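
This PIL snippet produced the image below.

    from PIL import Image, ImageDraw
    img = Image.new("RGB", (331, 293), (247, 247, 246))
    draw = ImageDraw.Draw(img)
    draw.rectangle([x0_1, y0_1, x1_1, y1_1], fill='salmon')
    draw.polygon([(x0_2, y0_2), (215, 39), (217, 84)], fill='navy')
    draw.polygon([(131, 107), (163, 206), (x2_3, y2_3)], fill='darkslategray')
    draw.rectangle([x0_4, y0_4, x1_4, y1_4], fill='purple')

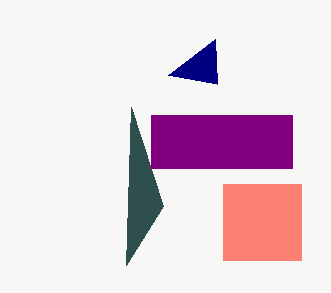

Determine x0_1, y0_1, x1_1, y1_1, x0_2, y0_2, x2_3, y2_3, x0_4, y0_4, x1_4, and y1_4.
x0_1 = 223
y0_1 = 184
x1_1 = 301
y1_1 = 260
x0_2 = 168
y0_2 = 75
x2_3 = 126
y2_3 = 265
x0_4 = 151
y0_4 = 115
x1_4 = 292
y1_4 = 168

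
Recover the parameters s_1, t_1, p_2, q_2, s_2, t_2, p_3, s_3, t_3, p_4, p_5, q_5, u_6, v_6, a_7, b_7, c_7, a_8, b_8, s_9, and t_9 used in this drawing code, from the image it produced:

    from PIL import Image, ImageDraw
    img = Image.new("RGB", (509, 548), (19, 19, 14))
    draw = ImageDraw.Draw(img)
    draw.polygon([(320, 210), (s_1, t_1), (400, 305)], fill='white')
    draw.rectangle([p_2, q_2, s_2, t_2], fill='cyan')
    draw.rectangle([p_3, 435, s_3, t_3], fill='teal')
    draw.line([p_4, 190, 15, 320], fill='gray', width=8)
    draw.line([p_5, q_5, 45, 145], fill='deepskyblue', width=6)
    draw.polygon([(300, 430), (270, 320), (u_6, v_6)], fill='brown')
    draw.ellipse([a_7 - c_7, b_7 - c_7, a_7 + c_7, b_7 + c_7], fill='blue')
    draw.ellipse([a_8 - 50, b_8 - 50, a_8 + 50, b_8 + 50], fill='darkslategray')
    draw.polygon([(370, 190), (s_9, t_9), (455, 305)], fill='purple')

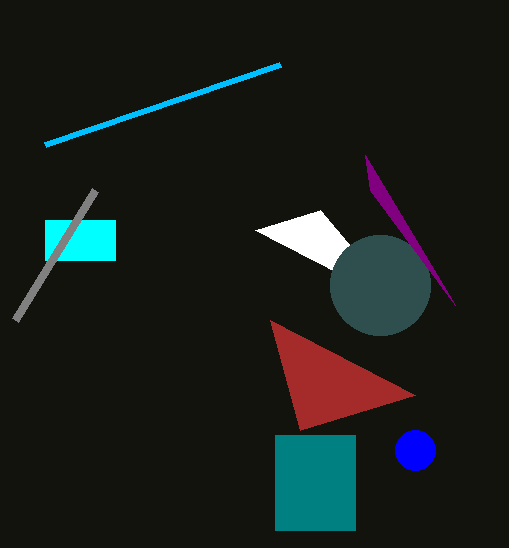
s_1 = 255
t_1 = 230
p_2 = 45
q_2 = 220
s_2 = 115
t_2 = 260
p_3 = 275
s_3 = 355
t_3 = 530
p_4 = 95
p_5 = 280
q_5 = 65
u_6 = 415
v_6 = 395
a_7 = 415
b_7 = 450
c_7 = 20
a_8 = 380
b_8 = 285
s_9 = 365
t_9 = 155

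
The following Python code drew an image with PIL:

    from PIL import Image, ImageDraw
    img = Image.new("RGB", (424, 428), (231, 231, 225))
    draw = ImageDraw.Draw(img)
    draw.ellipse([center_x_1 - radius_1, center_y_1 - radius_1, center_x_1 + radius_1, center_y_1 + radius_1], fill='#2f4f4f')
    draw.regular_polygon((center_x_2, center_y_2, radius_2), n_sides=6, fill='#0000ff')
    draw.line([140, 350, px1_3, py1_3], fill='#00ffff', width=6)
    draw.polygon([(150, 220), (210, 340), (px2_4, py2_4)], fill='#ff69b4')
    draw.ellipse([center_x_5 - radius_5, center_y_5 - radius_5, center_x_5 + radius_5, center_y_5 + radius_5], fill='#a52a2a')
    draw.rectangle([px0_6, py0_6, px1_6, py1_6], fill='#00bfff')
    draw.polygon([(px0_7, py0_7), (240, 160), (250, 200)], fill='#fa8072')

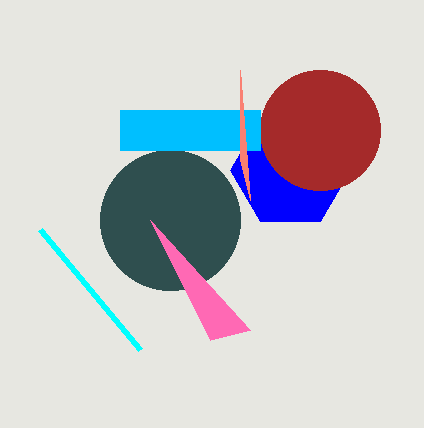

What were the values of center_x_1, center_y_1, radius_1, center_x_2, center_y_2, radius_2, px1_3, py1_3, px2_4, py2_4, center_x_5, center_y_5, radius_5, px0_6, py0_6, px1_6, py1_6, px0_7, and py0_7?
center_x_1 = 170; center_y_1 = 220; radius_1 = 70; center_x_2 = 290; center_y_2 = 170; radius_2 = 60; px1_3 = 40; py1_3 = 230; px2_4 = 250; py2_4 = 330; center_x_5 = 320; center_y_5 = 130; radius_5 = 60; px0_6 = 120; py0_6 = 110; px1_6 = 260; py1_6 = 150; px0_7 = 240; py0_7 = 70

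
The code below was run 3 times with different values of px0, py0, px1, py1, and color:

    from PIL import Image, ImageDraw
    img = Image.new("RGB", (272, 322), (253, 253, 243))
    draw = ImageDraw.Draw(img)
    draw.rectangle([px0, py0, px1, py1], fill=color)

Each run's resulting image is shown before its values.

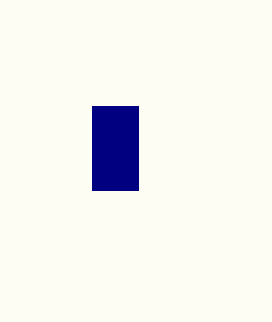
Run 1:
px0 = 92, py0 = 106, px1 = 138, py1 = 190, color = 'navy'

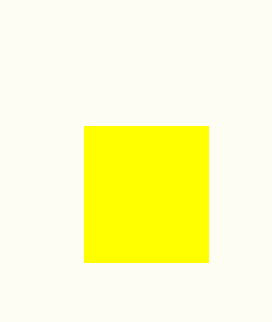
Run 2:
px0 = 84; py0 = 126; px1 = 208; py1 = 262; color = 'yellow'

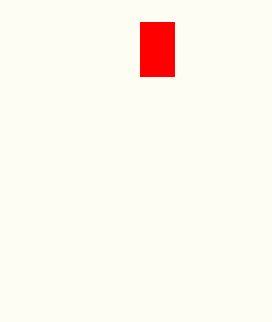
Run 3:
px0 = 140; py0 = 22; px1 = 174; py1 = 76; color = 'red'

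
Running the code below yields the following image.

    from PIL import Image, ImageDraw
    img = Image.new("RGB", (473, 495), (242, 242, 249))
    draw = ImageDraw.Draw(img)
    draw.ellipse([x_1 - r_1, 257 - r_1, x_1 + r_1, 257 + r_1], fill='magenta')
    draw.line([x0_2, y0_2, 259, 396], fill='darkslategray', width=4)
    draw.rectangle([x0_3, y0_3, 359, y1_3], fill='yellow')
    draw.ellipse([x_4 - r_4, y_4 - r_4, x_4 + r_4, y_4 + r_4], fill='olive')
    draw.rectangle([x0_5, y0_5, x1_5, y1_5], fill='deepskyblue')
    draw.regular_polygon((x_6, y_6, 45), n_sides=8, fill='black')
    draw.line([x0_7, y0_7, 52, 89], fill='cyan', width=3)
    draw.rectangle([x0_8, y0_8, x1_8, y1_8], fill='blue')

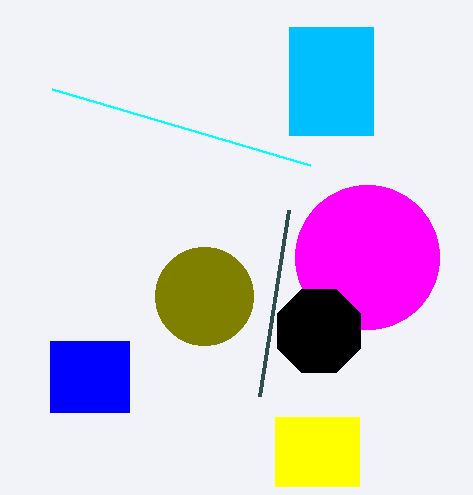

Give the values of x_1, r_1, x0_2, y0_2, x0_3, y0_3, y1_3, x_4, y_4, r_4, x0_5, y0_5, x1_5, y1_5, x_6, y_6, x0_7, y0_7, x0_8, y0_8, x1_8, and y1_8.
x_1 = 367
r_1 = 72
x0_2 = 288
y0_2 = 210
x0_3 = 275
y0_3 = 417
y1_3 = 486
x_4 = 204
y_4 = 296
r_4 = 49
x0_5 = 289
y0_5 = 27
x1_5 = 373
y1_5 = 135
x_6 = 319
y_6 = 331
x0_7 = 310
y0_7 = 165
x0_8 = 50
y0_8 = 341
x1_8 = 129
y1_8 = 412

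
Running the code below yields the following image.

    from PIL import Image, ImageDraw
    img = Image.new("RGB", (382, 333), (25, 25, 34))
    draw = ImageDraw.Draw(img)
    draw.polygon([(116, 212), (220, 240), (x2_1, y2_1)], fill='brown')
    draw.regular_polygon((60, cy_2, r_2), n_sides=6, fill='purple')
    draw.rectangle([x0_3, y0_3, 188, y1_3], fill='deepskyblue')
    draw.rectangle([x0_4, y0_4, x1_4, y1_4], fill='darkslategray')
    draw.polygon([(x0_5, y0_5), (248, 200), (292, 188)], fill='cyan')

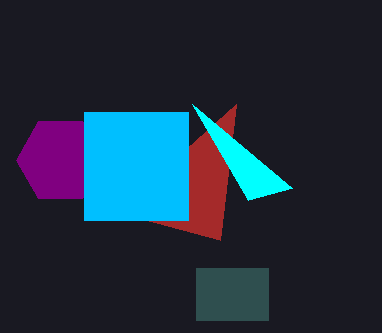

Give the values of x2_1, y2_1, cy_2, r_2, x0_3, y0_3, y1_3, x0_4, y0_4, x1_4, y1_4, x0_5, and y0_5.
x2_1 = 236
y2_1 = 104
cy_2 = 160
r_2 = 44
x0_3 = 84
y0_3 = 112
y1_3 = 220
x0_4 = 196
y0_4 = 268
x1_4 = 268
y1_4 = 320
x0_5 = 192
y0_5 = 104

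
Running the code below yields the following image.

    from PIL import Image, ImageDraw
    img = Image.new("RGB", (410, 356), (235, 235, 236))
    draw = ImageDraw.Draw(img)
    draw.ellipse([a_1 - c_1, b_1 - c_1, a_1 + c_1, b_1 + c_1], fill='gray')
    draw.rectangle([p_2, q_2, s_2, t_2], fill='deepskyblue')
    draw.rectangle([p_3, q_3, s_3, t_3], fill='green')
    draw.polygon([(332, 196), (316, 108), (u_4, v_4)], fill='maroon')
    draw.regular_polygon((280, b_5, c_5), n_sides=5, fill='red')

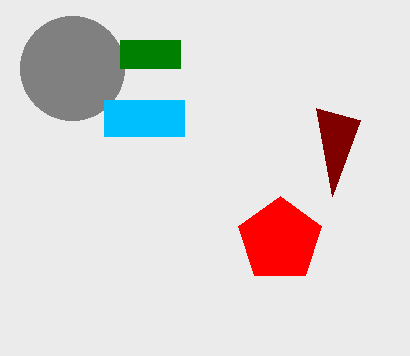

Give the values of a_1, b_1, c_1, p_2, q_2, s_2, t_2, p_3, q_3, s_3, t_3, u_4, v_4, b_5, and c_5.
a_1 = 72
b_1 = 68
c_1 = 52
p_2 = 104
q_2 = 100
s_2 = 184
t_2 = 136
p_3 = 120
q_3 = 40
s_3 = 180
t_3 = 68
u_4 = 360
v_4 = 120
b_5 = 240
c_5 = 44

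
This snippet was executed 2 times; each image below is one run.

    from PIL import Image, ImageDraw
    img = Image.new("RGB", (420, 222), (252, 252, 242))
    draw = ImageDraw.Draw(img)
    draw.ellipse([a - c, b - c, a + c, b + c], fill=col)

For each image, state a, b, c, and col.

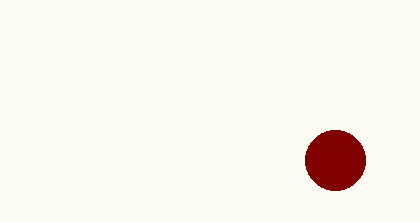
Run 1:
a = 335; b = 160; c = 30; col = 'maroon'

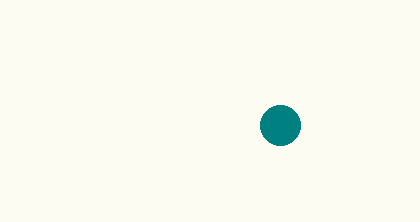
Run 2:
a = 280, b = 125, c = 20, col = 'teal'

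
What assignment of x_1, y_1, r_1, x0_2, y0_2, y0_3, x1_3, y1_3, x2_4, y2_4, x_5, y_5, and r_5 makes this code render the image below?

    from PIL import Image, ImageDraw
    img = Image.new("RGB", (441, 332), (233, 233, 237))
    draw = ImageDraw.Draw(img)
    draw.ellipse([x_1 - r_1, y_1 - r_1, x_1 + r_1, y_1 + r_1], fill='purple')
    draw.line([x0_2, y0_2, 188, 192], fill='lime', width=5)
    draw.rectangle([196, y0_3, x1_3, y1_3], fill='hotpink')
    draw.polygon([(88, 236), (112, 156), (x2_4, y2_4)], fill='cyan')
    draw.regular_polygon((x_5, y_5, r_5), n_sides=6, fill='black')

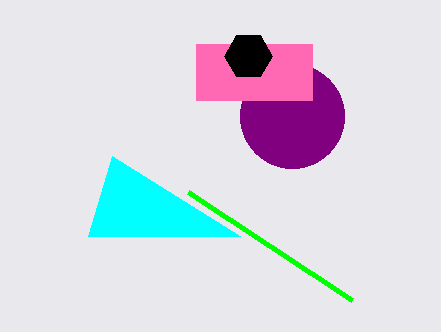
x_1 = 292
y_1 = 116
r_1 = 52
x0_2 = 352
y0_2 = 300
y0_3 = 44
x1_3 = 312
y1_3 = 100
x2_4 = 240
y2_4 = 236
x_5 = 248
y_5 = 56
r_5 = 24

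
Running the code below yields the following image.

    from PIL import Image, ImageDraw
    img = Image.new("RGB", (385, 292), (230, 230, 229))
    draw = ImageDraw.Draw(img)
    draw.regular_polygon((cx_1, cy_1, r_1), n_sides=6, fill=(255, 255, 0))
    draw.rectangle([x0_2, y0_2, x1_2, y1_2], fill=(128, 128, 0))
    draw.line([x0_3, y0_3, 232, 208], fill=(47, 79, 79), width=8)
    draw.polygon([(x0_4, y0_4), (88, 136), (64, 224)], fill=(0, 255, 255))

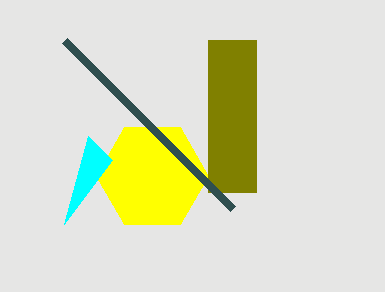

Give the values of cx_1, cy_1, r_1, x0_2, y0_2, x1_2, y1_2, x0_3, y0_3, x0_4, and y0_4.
cx_1 = 152, cy_1 = 176, r_1 = 56, x0_2 = 208, y0_2 = 40, x1_2 = 256, y1_2 = 192, x0_3 = 64, y0_3 = 40, x0_4 = 112, y0_4 = 160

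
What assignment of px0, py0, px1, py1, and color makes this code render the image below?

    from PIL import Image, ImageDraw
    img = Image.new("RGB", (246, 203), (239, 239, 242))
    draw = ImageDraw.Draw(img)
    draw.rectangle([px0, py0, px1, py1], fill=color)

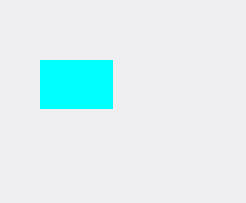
px0 = 40; py0 = 60; px1 = 112; py1 = 108; color = 'cyan'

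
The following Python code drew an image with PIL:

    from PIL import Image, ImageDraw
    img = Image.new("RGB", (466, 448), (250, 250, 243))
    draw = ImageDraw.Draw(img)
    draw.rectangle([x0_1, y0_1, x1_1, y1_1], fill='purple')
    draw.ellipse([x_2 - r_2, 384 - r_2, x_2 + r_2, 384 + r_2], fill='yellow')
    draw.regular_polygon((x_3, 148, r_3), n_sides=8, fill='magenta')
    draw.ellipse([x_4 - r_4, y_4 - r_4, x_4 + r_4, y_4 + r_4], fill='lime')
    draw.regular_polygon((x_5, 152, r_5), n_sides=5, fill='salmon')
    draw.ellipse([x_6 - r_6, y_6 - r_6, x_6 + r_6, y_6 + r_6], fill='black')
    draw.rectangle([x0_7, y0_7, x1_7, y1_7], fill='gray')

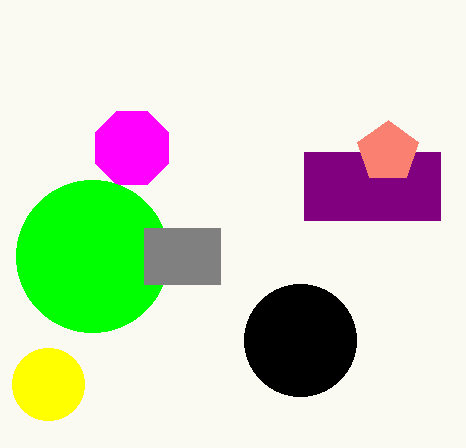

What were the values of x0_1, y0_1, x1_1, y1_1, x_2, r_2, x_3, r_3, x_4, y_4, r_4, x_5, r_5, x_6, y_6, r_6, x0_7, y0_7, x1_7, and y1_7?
x0_1 = 304
y0_1 = 152
x1_1 = 440
y1_1 = 220
x_2 = 48
r_2 = 36
x_3 = 132
r_3 = 40
x_4 = 92
y_4 = 256
r_4 = 76
x_5 = 388
r_5 = 32
x_6 = 300
y_6 = 340
r_6 = 56
x0_7 = 144
y0_7 = 228
x1_7 = 220
y1_7 = 284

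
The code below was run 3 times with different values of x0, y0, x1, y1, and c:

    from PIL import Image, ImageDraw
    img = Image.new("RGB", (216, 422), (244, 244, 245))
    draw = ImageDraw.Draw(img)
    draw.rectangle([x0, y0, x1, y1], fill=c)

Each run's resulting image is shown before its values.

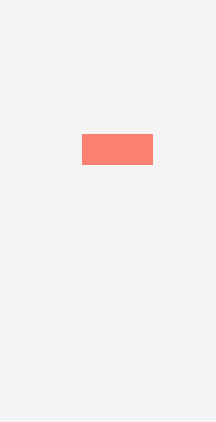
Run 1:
x0 = 82, y0 = 134, x1 = 152, y1 = 164, c = 'salmon'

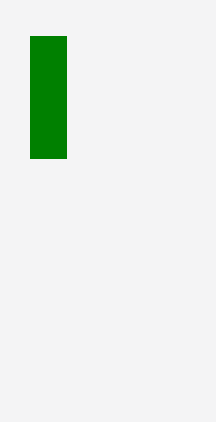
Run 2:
x0 = 30
y0 = 36
x1 = 66
y1 = 158
c = 'green'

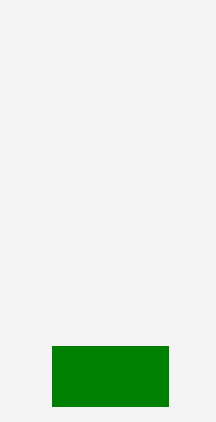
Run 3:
x0 = 52, y0 = 346, x1 = 168, y1 = 406, c = 'green'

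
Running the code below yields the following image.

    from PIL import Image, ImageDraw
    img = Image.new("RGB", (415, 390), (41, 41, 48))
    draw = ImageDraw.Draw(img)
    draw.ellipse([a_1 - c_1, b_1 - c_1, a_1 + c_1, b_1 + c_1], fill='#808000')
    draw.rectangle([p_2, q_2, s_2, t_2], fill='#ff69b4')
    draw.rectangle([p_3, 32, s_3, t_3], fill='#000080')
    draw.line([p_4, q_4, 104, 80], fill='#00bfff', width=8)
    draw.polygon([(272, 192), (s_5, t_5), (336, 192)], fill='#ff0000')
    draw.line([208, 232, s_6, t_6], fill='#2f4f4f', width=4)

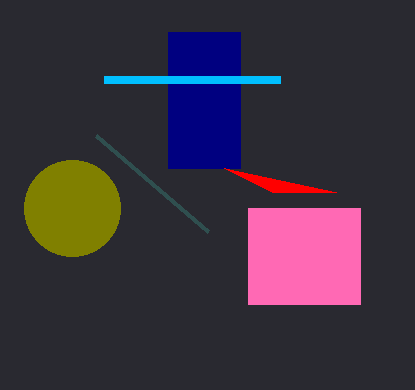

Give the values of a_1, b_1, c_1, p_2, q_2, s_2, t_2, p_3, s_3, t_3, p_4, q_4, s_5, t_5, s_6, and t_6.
a_1 = 72; b_1 = 208; c_1 = 48; p_2 = 248; q_2 = 208; s_2 = 360; t_2 = 304; p_3 = 168; s_3 = 240; t_3 = 168; p_4 = 280; q_4 = 80; s_5 = 224; t_5 = 168; s_6 = 96; t_6 = 136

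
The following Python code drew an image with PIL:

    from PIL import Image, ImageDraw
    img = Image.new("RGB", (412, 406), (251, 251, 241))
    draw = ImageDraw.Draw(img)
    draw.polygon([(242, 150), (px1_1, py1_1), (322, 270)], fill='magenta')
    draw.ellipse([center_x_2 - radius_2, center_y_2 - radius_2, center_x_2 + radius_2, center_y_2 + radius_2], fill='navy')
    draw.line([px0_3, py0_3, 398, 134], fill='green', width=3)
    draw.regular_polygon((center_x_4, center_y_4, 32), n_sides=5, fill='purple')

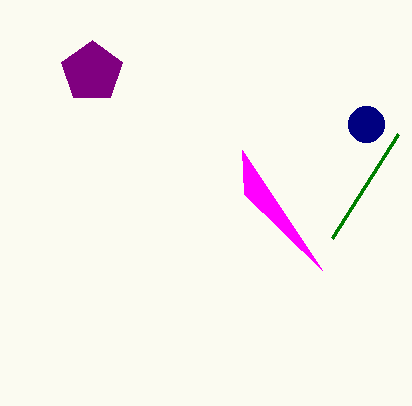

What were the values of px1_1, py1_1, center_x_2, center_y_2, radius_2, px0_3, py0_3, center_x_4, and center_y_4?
px1_1 = 244, py1_1 = 194, center_x_2 = 366, center_y_2 = 124, radius_2 = 18, px0_3 = 332, py0_3 = 238, center_x_4 = 92, center_y_4 = 72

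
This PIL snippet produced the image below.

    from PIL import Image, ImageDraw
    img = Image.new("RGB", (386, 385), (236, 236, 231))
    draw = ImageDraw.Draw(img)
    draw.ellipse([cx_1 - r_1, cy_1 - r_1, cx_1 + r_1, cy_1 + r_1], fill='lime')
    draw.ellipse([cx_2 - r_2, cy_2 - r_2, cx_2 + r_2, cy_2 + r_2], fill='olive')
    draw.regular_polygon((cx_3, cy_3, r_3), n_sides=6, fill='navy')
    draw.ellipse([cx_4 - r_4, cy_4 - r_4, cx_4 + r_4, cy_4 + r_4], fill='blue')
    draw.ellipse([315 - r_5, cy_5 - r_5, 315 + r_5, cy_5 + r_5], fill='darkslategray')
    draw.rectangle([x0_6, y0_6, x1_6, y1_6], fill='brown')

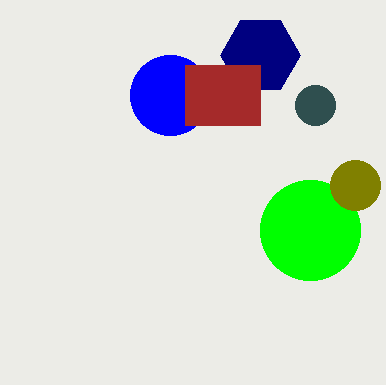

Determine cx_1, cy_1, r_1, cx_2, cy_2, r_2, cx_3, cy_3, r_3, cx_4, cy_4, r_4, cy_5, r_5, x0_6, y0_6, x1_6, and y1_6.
cx_1 = 310
cy_1 = 230
r_1 = 50
cx_2 = 355
cy_2 = 185
r_2 = 25
cx_3 = 260
cy_3 = 55
r_3 = 40
cx_4 = 170
cy_4 = 95
r_4 = 40
cy_5 = 105
r_5 = 20
x0_6 = 185
y0_6 = 65
x1_6 = 260
y1_6 = 125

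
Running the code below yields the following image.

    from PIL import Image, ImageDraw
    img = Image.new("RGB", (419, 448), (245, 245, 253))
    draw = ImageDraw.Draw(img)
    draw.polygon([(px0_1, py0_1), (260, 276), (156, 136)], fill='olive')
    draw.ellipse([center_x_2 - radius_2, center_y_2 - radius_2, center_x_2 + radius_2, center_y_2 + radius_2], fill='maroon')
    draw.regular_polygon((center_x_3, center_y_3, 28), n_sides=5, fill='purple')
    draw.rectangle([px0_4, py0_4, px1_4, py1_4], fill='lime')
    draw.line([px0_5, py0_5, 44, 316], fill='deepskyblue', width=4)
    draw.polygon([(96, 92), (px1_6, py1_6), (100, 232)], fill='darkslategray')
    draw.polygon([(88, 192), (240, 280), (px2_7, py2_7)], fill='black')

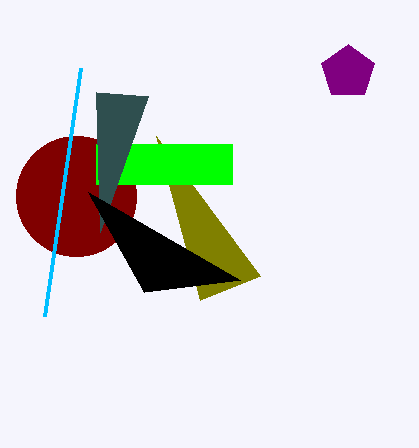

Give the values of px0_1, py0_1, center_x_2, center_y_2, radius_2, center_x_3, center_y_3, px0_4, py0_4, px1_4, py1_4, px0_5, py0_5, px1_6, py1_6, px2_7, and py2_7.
px0_1 = 200; py0_1 = 300; center_x_2 = 76; center_y_2 = 196; radius_2 = 60; center_x_3 = 348; center_y_3 = 72; px0_4 = 96; py0_4 = 144; px1_4 = 232; py1_4 = 184; px0_5 = 80; py0_5 = 68; px1_6 = 148; py1_6 = 96; px2_7 = 144; py2_7 = 292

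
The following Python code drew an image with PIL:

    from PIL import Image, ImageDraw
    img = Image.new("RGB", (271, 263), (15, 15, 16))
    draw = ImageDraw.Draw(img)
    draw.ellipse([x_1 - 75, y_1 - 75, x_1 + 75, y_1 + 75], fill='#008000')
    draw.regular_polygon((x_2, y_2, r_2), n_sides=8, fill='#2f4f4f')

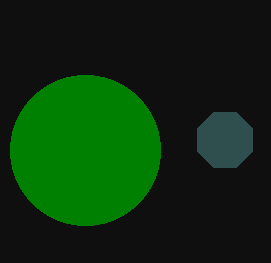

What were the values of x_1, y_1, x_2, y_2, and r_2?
x_1 = 85, y_1 = 150, x_2 = 225, y_2 = 140, r_2 = 30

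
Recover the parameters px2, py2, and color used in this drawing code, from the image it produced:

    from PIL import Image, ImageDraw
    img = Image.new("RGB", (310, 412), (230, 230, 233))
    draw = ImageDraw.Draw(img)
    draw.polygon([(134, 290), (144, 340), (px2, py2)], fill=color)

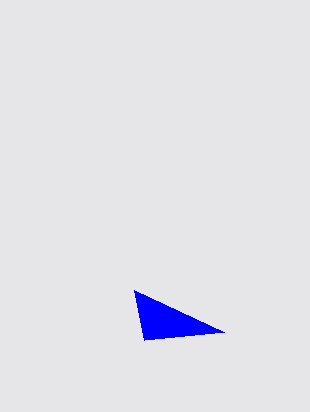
px2 = 224; py2 = 332; color = 'blue'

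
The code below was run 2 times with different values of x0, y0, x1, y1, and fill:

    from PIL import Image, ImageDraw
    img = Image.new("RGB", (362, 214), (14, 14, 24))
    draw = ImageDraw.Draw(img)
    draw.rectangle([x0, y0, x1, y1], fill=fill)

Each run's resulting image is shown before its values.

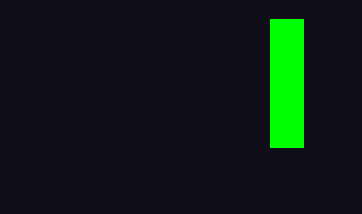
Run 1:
x0 = 270
y0 = 19
x1 = 303
y1 = 147
fill = 'lime'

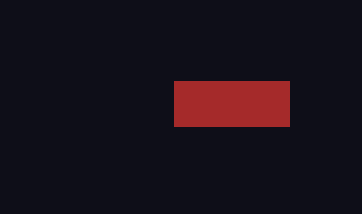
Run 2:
x0 = 174
y0 = 81
x1 = 289
y1 = 126
fill = 'brown'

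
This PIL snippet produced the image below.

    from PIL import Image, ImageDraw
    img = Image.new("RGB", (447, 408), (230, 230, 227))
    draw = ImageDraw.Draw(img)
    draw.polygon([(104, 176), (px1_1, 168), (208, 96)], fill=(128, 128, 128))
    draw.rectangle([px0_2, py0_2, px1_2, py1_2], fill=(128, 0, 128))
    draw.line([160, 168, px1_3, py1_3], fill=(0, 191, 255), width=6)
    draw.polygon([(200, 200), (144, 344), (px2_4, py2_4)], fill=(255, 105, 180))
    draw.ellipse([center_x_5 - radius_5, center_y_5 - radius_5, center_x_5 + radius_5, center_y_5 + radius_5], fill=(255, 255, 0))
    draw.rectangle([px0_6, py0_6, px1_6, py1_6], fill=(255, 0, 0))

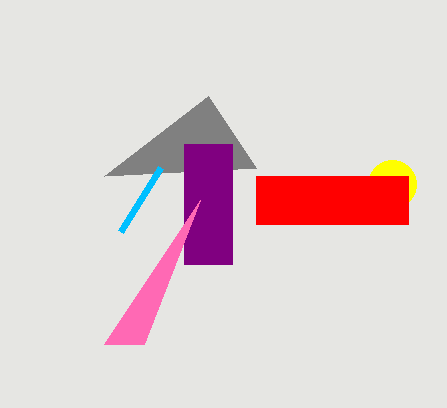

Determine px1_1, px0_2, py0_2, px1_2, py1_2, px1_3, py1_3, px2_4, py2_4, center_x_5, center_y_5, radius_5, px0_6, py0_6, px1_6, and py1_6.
px1_1 = 256; px0_2 = 184; py0_2 = 144; px1_2 = 232; py1_2 = 264; px1_3 = 120; py1_3 = 232; px2_4 = 104; py2_4 = 344; center_x_5 = 392; center_y_5 = 184; radius_5 = 24; px0_6 = 256; py0_6 = 176; px1_6 = 408; py1_6 = 224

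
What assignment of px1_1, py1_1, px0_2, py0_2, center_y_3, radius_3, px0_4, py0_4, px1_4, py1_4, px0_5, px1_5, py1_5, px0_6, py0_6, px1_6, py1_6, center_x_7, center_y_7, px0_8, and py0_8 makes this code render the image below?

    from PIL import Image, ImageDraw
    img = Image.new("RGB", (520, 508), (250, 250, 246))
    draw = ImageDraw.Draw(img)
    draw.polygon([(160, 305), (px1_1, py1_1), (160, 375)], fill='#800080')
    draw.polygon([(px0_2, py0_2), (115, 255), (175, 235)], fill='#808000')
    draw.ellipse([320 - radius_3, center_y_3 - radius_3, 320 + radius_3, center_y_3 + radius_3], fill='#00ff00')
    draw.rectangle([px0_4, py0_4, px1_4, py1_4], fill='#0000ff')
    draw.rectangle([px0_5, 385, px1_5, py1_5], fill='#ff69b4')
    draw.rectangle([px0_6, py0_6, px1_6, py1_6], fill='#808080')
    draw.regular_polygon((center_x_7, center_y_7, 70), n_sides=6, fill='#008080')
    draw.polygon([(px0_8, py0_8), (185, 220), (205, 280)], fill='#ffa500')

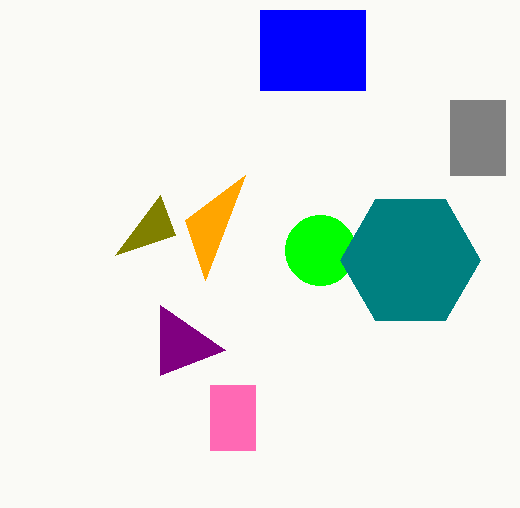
px1_1 = 225
py1_1 = 350
px0_2 = 160
py0_2 = 195
center_y_3 = 250
radius_3 = 35
px0_4 = 260
py0_4 = 10
px1_4 = 365
py1_4 = 90
px0_5 = 210
px1_5 = 255
py1_5 = 450
px0_6 = 450
py0_6 = 100
px1_6 = 505
py1_6 = 175
center_x_7 = 410
center_y_7 = 260
px0_8 = 245
py0_8 = 175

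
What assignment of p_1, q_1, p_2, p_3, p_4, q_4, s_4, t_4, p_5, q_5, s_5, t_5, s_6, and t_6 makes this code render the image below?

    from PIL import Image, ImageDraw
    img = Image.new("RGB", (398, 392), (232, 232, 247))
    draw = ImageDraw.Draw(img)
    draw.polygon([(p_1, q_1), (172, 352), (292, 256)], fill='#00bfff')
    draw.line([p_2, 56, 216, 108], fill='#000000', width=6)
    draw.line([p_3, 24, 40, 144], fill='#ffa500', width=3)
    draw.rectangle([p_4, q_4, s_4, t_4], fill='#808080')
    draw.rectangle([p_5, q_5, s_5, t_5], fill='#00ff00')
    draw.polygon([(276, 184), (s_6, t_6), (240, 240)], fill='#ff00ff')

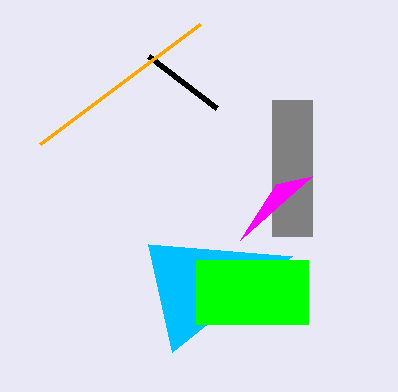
p_1 = 148, q_1 = 244, p_2 = 148, p_3 = 200, p_4 = 272, q_4 = 100, s_4 = 312, t_4 = 236, p_5 = 196, q_5 = 260, s_5 = 308, t_5 = 324, s_6 = 312, t_6 = 176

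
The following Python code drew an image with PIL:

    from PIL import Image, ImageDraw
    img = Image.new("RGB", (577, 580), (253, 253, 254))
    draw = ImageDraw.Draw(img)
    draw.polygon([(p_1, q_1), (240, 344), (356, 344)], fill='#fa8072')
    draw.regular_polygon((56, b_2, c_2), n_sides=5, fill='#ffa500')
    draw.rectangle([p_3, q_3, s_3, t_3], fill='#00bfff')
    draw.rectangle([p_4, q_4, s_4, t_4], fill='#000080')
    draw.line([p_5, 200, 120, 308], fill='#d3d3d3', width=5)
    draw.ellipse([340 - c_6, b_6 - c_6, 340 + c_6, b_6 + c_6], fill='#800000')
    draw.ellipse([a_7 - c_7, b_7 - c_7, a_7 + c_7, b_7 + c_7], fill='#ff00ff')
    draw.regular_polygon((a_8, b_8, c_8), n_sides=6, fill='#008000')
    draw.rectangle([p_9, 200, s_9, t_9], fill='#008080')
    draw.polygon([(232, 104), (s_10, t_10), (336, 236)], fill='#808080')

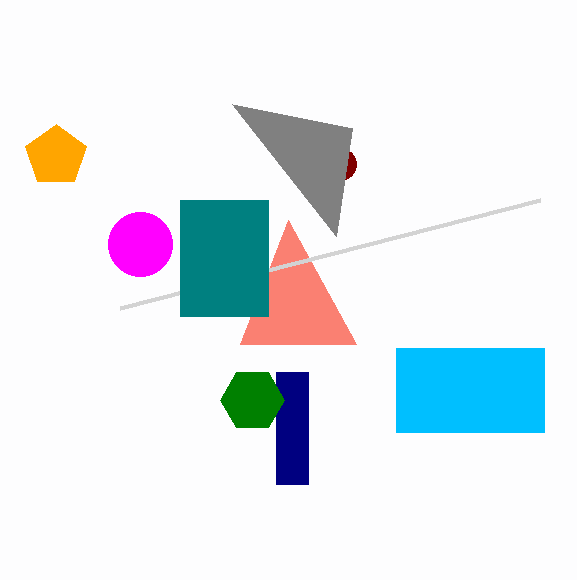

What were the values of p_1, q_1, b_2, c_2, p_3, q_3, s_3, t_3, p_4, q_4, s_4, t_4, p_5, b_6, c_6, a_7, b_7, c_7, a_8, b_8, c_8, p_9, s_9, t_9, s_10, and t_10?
p_1 = 288, q_1 = 220, b_2 = 156, c_2 = 32, p_3 = 396, q_3 = 348, s_3 = 544, t_3 = 432, p_4 = 276, q_4 = 372, s_4 = 308, t_4 = 484, p_5 = 540, b_6 = 164, c_6 = 16, a_7 = 140, b_7 = 244, c_7 = 32, a_8 = 252, b_8 = 400, c_8 = 32, p_9 = 180, s_9 = 268, t_9 = 316, s_10 = 352, t_10 = 128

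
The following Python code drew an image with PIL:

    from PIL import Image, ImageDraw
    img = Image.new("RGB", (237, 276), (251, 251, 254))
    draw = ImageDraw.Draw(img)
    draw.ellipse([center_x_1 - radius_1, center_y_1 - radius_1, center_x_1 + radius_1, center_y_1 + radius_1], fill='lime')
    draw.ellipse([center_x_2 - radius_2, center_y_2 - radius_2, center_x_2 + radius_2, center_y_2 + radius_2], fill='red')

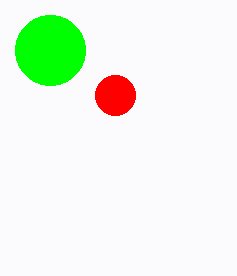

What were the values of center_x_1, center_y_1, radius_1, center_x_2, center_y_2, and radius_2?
center_x_1 = 50, center_y_1 = 50, radius_1 = 35, center_x_2 = 115, center_y_2 = 95, radius_2 = 20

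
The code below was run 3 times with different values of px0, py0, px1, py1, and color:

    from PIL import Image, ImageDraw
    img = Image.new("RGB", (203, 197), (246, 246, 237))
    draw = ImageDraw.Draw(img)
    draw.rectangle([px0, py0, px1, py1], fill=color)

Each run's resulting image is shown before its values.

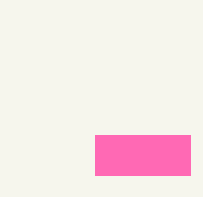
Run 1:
px0 = 95, py0 = 135, px1 = 190, py1 = 175, color = 'hotpink'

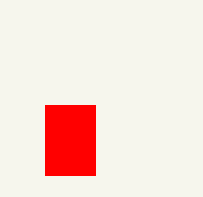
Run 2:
px0 = 45, py0 = 105, px1 = 95, py1 = 175, color = 'red'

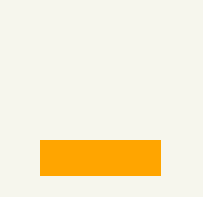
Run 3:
px0 = 40
py0 = 140
px1 = 160
py1 = 175
color = 'orange'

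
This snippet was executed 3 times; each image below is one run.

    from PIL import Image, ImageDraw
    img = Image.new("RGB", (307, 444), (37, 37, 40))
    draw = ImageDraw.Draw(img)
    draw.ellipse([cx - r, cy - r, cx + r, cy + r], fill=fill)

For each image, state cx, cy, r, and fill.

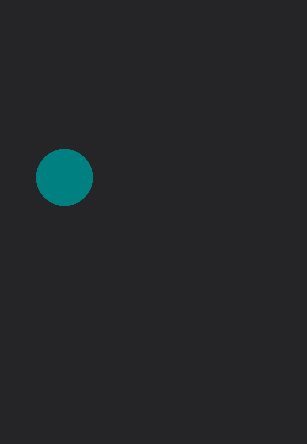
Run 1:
cx = 64; cy = 177; r = 28; fill = 'teal'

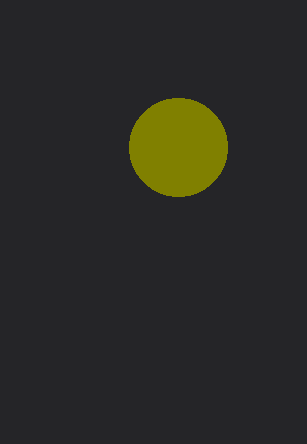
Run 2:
cx = 178
cy = 147
r = 49
fill = 'olive'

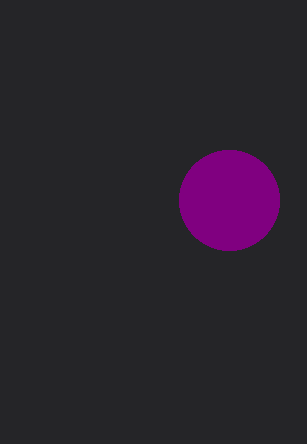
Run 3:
cx = 229, cy = 200, r = 50, fill = 'purple'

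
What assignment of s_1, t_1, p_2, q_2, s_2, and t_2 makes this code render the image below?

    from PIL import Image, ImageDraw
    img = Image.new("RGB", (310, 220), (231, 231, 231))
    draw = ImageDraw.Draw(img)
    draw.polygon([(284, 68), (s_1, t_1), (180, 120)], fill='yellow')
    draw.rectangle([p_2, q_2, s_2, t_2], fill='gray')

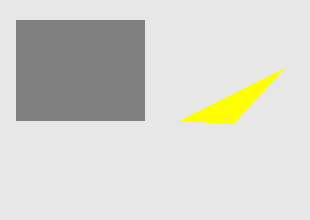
s_1 = 232
t_1 = 124
p_2 = 16
q_2 = 20
s_2 = 144
t_2 = 120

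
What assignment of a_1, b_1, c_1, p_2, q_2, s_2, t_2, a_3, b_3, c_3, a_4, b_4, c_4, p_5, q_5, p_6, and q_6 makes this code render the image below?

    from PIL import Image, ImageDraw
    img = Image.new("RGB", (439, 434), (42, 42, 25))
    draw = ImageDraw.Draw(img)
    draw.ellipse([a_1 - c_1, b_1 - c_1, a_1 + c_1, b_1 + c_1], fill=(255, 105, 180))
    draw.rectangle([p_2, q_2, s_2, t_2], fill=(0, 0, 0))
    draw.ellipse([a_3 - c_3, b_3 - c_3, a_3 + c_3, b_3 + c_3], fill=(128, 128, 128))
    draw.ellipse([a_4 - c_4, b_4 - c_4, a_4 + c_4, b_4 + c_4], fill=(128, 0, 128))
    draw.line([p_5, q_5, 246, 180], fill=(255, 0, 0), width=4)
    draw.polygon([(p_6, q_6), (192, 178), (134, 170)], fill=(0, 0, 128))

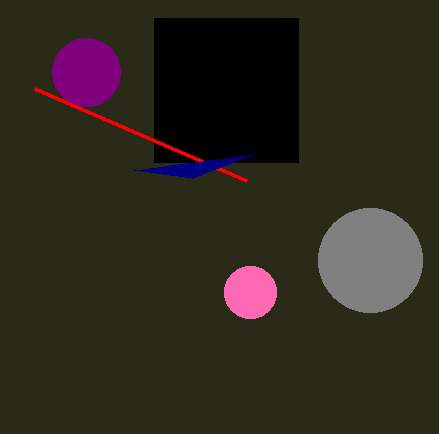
a_1 = 250; b_1 = 292; c_1 = 26; p_2 = 154; q_2 = 18; s_2 = 298; t_2 = 162; a_3 = 370; b_3 = 260; c_3 = 52; a_4 = 86; b_4 = 72; c_4 = 34; p_5 = 34; q_5 = 88; p_6 = 254; q_6 = 154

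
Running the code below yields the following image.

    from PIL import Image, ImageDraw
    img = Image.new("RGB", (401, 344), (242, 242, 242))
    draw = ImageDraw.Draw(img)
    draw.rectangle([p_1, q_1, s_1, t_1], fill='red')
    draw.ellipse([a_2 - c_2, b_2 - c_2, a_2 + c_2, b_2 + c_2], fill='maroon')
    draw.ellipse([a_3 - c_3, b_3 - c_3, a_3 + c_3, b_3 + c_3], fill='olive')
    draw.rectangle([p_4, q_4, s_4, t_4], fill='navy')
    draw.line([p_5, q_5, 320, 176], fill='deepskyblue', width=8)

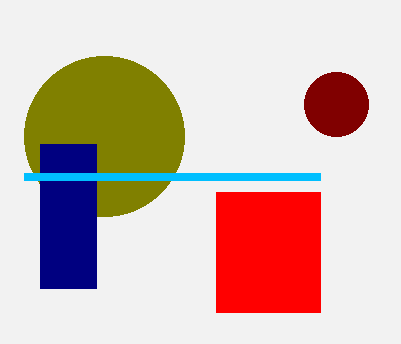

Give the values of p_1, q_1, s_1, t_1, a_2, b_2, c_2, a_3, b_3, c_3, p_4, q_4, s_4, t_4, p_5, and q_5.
p_1 = 216, q_1 = 192, s_1 = 320, t_1 = 312, a_2 = 336, b_2 = 104, c_2 = 32, a_3 = 104, b_3 = 136, c_3 = 80, p_4 = 40, q_4 = 144, s_4 = 96, t_4 = 288, p_5 = 24, q_5 = 176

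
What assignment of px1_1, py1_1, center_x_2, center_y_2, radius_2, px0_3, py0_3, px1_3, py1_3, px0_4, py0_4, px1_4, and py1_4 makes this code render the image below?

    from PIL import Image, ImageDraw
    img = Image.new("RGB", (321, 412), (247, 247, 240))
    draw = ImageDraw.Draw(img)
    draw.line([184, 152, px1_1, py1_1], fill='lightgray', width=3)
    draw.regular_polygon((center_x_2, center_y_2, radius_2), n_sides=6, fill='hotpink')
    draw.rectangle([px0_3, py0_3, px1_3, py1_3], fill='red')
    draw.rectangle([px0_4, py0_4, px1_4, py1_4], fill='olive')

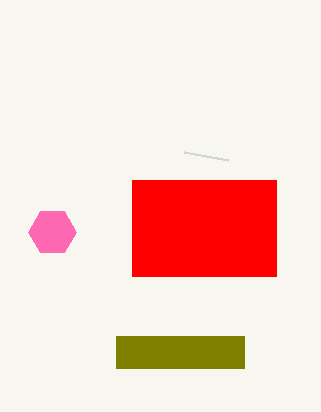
px1_1 = 228, py1_1 = 160, center_x_2 = 52, center_y_2 = 232, radius_2 = 24, px0_3 = 132, py0_3 = 180, px1_3 = 276, py1_3 = 276, px0_4 = 116, py0_4 = 336, px1_4 = 244, py1_4 = 368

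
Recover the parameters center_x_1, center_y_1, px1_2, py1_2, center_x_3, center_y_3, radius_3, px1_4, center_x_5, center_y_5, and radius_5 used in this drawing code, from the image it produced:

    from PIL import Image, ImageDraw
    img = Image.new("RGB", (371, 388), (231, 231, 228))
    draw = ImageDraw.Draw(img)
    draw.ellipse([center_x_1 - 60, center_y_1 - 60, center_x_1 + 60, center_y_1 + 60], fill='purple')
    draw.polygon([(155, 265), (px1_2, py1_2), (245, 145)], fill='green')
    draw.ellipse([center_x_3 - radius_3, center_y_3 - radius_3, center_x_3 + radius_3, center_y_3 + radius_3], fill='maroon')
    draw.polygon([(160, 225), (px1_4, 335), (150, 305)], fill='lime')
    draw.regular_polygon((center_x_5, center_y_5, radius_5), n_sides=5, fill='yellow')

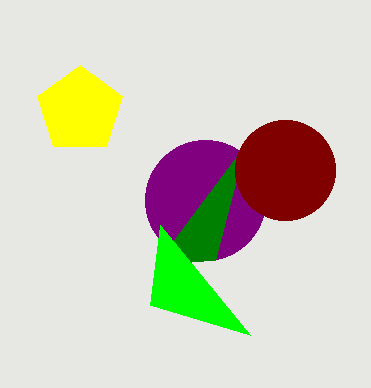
center_x_1 = 205, center_y_1 = 200, px1_2 = 215, py1_2 = 260, center_x_3 = 285, center_y_3 = 170, radius_3 = 50, px1_4 = 250, center_x_5 = 80, center_y_5 = 110, radius_5 = 45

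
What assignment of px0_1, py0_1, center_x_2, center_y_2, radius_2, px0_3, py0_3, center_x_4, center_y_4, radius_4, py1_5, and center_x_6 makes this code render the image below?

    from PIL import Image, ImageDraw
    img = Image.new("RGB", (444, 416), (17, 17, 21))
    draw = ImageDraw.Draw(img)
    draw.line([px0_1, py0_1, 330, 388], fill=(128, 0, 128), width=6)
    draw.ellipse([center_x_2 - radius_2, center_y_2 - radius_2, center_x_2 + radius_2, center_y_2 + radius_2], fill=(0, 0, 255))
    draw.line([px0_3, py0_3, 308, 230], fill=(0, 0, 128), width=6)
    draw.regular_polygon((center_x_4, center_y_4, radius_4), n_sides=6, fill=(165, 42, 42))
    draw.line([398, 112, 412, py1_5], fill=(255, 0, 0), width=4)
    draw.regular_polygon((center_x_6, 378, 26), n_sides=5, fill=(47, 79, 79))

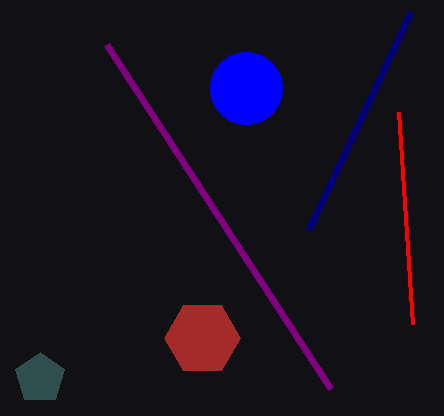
px0_1 = 106
py0_1 = 44
center_x_2 = 246
center_y_2 = 88
radius_2 = 36
px0_3 = 410
py0_3 = 12
center_x_4 = 202
center_y_4 = 338
radius_4 = 38
py1_5 = 324
center_x_6 = 40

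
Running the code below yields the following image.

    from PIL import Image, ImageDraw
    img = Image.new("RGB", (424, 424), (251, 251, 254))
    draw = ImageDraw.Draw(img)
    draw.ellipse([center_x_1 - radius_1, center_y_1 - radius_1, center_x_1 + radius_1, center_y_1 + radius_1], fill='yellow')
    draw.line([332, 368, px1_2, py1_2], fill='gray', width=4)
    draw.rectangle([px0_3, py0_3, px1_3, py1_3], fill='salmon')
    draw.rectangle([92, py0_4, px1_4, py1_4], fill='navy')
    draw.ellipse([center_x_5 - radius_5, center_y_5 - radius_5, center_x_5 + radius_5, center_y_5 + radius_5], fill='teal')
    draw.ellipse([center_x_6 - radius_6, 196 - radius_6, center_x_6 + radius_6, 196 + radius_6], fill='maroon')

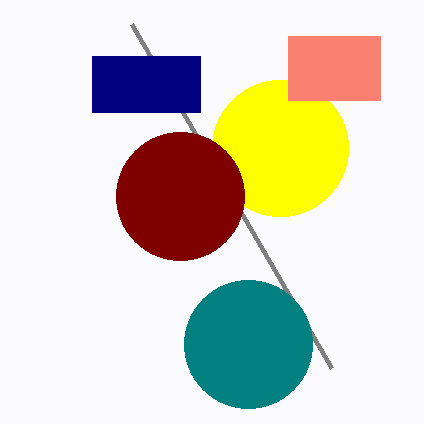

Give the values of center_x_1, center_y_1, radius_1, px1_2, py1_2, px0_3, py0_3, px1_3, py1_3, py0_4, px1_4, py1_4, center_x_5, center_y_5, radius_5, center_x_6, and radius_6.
center_x_1 = 280; center_y_1 = 148; radius_1 = 68; px1_2 = 132; py1_2 = 24; px0_3 = 288; py0_3 = 36; px1_3 = 380; py1_3 = 100; py0_4 = 56; px1_4 = 200; py1_4 = 112; center_x_5 = 248; center_y_5 = 344; radius_5 = 64; center_x_6 = 180; radius_6 = 64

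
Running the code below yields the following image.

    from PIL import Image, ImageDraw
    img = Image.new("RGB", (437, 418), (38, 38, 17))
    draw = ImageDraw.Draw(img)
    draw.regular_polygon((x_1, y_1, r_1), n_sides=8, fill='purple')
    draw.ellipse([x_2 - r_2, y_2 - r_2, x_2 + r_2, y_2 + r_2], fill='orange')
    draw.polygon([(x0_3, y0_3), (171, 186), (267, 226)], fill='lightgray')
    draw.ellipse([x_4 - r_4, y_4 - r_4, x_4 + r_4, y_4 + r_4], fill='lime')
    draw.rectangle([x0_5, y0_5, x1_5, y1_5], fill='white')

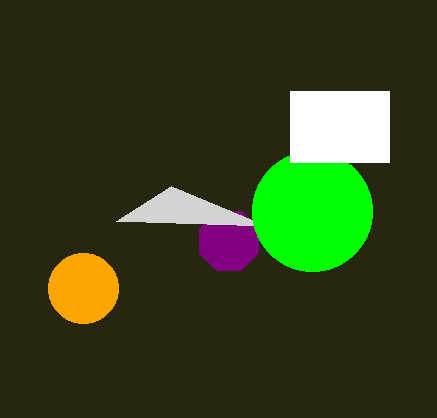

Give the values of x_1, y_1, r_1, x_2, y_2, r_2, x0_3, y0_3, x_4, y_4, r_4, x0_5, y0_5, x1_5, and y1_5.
x_1 = 229
y_1 = 241
r_1 = 32
x_2 = 83
y_2 = 288
r_2 = 35
x0_3 = 116
y0_3 = 221
x_4 = 312
y_4 = 211
r_4 = 60
x0_5 = 290
y0_5 = 91
x1_5 = 389
y1_5 = 162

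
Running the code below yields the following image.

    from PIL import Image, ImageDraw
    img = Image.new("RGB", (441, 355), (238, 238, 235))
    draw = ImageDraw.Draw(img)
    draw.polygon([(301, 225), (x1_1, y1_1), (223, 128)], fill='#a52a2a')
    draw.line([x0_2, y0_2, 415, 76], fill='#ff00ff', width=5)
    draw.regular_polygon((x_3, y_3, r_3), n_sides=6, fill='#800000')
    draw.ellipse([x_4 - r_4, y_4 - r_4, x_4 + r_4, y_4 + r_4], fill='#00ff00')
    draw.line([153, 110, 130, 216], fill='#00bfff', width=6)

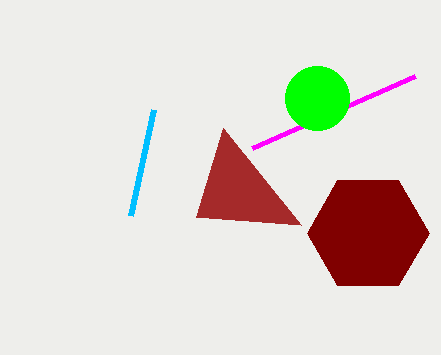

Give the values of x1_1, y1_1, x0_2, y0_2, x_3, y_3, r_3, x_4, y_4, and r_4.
x1_1 = 196
y1_1 = 217
x0_2 = 252
y0_2 = 148
x_3 = 368
y_3 = 233
r_3 = 61
x_4 = 317
y_4 = 98
r_4 = 32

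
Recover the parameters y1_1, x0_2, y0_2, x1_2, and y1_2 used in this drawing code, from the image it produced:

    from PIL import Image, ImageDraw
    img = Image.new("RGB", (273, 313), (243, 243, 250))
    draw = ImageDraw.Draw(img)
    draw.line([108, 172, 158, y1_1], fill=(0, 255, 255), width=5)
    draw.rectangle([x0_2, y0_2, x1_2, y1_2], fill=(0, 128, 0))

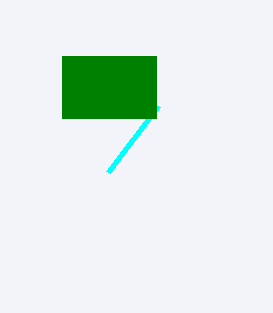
y1_1 = 106, x0_2 = 62, y0_2 = 56, x1_2 = 156, y1_2 = 118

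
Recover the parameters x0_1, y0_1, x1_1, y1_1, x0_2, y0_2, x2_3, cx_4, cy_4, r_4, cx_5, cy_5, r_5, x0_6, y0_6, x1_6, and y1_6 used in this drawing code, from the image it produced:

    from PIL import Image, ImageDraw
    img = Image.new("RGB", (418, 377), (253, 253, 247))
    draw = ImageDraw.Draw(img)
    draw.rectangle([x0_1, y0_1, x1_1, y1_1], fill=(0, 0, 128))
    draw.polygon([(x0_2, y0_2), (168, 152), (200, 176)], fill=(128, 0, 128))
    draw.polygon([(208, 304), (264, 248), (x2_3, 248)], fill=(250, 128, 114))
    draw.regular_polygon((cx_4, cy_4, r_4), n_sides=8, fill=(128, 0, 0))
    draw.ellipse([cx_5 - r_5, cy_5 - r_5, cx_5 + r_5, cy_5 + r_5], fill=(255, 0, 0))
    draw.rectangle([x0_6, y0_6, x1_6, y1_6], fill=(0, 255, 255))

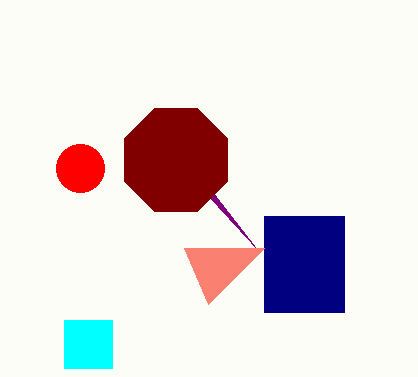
x0_1 = 264; y0_1 = 216; x1_1 = 344; y1_1 = 312; x0_2 = 256; y0_2 = 248; x2_3 = 184; cx_4 = 176; cy_4 = 160; r_4 = 56; cx_5 = 80; cy_5 = 168; r_5 = 24; x0_6 = 64; y0_6 = 320; x1_6 = 112; y1_6 = 368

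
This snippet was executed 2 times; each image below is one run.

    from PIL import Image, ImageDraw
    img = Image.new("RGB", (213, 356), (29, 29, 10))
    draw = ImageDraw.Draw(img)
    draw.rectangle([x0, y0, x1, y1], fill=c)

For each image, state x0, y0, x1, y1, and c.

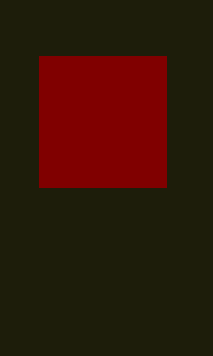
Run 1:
x0 = 39, y0 = 56, x1 = 166, y1 = 187, c = 'maroon'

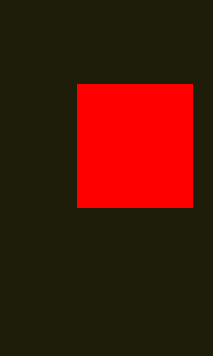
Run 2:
x0 = 77; y0 = 84; x1 = 192; y1 = 207; c = 'red'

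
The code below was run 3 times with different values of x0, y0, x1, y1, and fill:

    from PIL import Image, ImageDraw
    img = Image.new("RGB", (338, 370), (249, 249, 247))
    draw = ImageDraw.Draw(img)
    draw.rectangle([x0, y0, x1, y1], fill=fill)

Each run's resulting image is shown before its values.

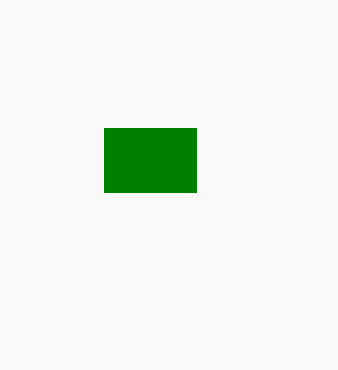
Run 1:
x0 = 104
y0 = 128
x1 = 196
y1 = 192
fill = 'green'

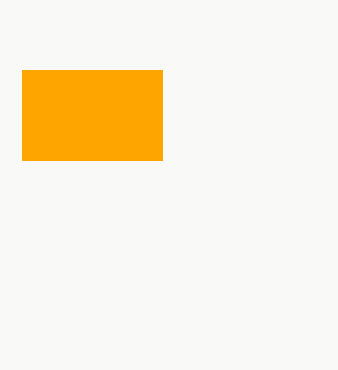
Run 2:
x0 = 22
y0 = 70
x1 = 162
y1 = 160
fill = 'orange'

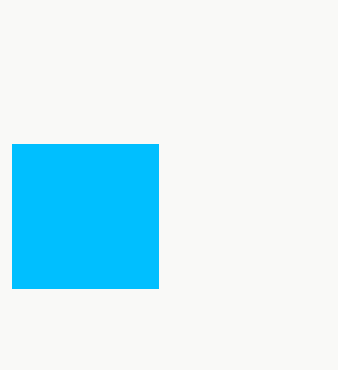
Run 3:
x0 = 12; y0 = 144; x1 = 158; y1 = 288; fill = 'deepskyblue'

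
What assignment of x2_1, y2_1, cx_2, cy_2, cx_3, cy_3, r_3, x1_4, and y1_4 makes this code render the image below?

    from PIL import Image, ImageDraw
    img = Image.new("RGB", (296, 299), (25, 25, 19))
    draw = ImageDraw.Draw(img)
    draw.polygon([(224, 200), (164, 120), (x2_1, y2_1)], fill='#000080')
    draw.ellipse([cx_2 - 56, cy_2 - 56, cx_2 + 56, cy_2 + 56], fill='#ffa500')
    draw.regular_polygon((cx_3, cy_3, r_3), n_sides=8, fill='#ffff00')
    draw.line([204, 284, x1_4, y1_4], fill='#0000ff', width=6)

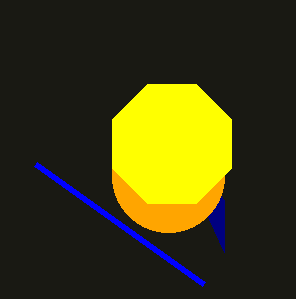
x2_1 = 224, y2_1 = 252, cx_2 = 168, cy_2 = 176, cx_3 = 172, cy_3 = 144, r_3 = 64, x1_4 = 36, y1_4 = 164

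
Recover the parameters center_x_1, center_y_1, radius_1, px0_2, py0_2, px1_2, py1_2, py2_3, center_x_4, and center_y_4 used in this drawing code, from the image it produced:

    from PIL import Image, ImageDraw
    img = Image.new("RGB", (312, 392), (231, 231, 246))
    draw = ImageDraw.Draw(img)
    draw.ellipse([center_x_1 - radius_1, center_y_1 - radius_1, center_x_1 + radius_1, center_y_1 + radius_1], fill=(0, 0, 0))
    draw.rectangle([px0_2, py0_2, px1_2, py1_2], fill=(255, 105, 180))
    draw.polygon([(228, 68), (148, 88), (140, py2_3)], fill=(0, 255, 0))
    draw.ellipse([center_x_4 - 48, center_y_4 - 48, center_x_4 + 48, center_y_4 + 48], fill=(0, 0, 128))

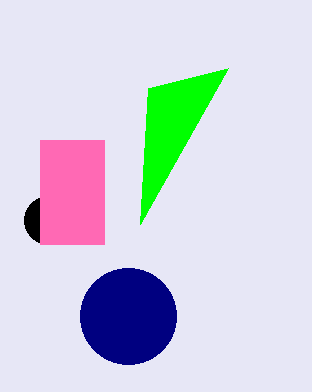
center_x_1 = 48, center_y_1 = 220, radius_1 = 24, px0_2 = 40, py0_2 = 140, px1_2 = 104, py1_2 = 244, py2_3 = 224, center_x_4 = 128, center_y_4 = 316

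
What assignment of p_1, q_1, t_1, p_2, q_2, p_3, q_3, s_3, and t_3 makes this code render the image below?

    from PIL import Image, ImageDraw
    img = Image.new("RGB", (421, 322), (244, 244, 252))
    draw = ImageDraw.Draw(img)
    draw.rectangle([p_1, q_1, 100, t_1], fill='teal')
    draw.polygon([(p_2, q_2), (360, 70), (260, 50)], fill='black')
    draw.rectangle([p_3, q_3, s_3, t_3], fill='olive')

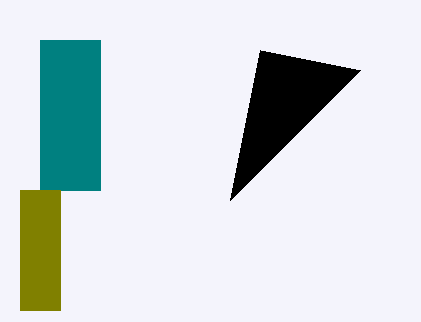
p_1 = 40
q_1 = 40
t_1 = 190
p_2 = 230
q_2 = 200
p_3 = 20
q_3 = 190
s_3 = 60
t_3 = 310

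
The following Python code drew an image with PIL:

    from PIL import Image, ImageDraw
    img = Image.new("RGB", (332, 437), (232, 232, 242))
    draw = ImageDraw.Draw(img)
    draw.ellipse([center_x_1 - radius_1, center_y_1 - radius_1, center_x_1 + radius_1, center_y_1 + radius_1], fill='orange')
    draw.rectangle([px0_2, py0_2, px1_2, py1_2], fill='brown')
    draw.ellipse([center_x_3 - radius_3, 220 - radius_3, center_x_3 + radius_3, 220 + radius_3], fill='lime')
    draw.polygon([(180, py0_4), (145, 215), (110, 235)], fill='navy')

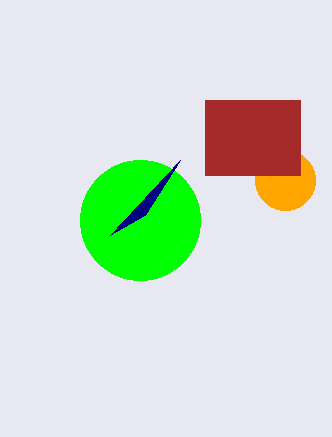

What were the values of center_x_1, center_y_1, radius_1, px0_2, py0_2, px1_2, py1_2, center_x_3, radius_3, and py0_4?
center_x_1 = 285; center_y_1 = 180; radius_1 = 30; px0_2 = 205; py0_2 = 100; px1_2 = 300; py1_2 = 175; center_x_3 = 140; radius_3 = 60; py0_4 = 160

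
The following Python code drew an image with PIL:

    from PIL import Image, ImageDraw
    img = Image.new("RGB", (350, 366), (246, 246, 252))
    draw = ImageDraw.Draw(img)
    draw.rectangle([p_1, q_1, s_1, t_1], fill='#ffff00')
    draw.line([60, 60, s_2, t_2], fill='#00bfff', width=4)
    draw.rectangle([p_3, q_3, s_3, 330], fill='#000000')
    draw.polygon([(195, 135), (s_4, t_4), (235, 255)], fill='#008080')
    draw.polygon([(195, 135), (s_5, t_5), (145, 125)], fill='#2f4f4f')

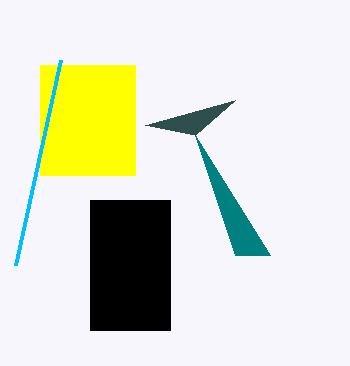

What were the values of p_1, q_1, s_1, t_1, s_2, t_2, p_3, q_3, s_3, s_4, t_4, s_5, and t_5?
p_1 = 40
q_1 = 65
s_1 = 135
t_1 = 175
s_2 = 15
t_2 = 265
p_3 = 90
q_3 = 200
s_3 = 170
s_4 = 270
t_4 = 255
s_5 = 235
t_5 = 100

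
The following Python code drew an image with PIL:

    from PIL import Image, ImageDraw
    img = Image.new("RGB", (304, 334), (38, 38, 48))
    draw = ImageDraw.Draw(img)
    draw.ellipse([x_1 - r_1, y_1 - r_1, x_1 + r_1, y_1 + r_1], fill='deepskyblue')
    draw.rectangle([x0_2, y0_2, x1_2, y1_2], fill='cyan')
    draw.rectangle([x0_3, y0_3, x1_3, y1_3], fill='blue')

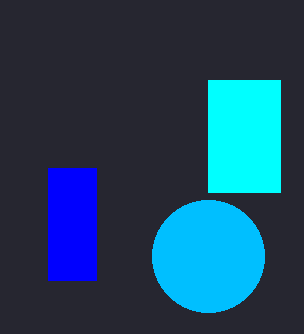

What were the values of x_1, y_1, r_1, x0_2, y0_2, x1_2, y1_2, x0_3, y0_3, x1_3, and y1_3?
x_1 = 208, y_1 = 256, r_1 = 56, x0_2 = 208, y0_2 = 80, x1_2 = 280, y1_2 = 192, x0_3 = 48, y0_3 = 168, x1_3 = 96, y1_3 = 280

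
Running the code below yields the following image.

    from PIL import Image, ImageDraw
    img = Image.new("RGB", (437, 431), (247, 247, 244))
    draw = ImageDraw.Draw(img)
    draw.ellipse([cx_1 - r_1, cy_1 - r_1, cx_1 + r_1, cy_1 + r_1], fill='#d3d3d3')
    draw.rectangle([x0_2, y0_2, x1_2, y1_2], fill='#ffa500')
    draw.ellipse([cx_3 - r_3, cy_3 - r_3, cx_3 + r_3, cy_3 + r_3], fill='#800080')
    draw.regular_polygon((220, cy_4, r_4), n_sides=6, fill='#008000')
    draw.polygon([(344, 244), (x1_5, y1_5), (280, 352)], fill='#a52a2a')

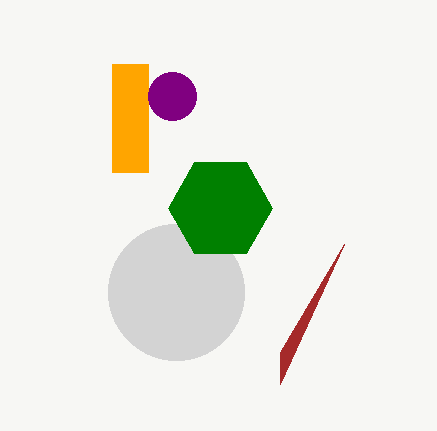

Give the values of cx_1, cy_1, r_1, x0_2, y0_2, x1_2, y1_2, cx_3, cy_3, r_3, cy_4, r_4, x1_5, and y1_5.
cx_1 = 176; cy_1 = 292; r_1 = 68; x0_2 = 112; y0_2 = 64; x1_2 = 148; y1_2 = 172; cx_3 = 172; cy_3 = 96; r_3 = 24; cy_4 = 208; r_4 = 52; x1_5 = 280; y1_5 = 384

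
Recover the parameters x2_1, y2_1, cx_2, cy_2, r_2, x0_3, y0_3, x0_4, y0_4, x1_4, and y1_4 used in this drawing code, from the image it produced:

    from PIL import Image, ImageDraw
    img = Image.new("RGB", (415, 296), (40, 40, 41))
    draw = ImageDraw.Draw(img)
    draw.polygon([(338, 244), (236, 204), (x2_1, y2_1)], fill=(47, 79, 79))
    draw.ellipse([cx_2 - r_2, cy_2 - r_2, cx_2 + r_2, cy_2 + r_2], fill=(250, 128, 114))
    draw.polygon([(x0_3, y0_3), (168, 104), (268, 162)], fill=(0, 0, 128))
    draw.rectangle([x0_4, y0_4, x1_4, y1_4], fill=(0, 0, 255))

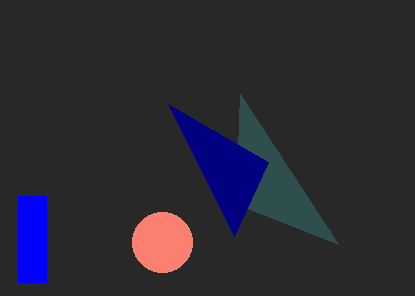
x2_1 = 240, y2_1 = 94, cx_2 = 162, cy_2 = 242, r_2 = 30, x0_3 = 234, y0_3 = 236, x0_4 = 18, y0_4 = 196, x1_4 = 46, y1_4 = 282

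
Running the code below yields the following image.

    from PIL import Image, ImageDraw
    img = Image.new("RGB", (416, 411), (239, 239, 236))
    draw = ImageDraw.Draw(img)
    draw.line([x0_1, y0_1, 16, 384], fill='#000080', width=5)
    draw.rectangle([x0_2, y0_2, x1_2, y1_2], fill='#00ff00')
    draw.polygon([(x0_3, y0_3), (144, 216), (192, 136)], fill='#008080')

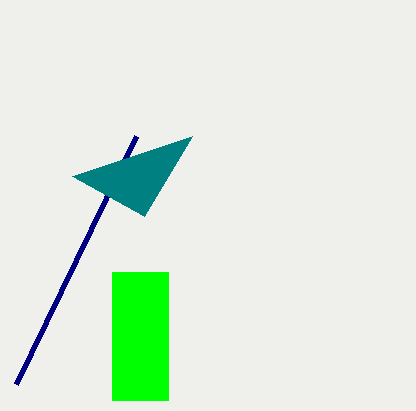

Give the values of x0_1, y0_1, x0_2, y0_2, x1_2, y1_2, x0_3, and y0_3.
x0_1 = 136, y0_1 = 136, x0_2 = 112, y0_2 = 272, x1_2 = 168, y1_2 = 400, x0_3 = 72, y0_3 = 176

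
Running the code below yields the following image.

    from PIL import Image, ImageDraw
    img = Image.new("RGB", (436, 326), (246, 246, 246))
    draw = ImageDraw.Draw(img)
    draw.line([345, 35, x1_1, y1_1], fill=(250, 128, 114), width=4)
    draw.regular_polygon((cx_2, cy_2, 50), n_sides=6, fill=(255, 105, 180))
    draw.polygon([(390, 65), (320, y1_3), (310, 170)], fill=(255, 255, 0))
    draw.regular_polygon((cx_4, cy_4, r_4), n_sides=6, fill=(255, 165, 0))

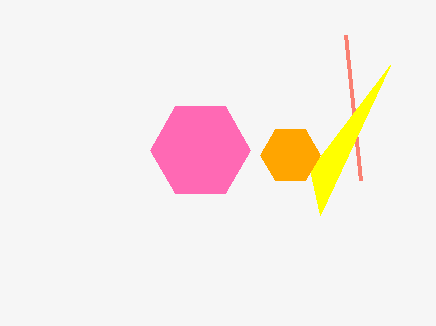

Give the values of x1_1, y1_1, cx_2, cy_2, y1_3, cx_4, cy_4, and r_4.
x1_1 = 360; y1_1 = 180; cx_2 = 200; cy_2 = 150; y1_3 = 215; cx_4 = 290; cy_4 = 155; r_4 = 30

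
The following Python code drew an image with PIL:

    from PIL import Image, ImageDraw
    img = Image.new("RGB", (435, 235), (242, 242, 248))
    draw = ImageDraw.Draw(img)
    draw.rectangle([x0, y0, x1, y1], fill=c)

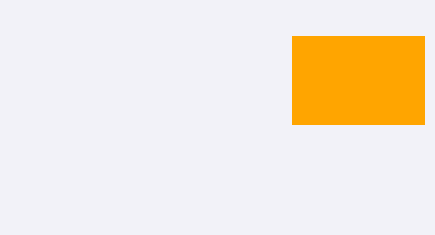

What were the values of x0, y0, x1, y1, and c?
x0 = 292, y0 = 36, x1 = 424, y1 = 124, c = 'orange'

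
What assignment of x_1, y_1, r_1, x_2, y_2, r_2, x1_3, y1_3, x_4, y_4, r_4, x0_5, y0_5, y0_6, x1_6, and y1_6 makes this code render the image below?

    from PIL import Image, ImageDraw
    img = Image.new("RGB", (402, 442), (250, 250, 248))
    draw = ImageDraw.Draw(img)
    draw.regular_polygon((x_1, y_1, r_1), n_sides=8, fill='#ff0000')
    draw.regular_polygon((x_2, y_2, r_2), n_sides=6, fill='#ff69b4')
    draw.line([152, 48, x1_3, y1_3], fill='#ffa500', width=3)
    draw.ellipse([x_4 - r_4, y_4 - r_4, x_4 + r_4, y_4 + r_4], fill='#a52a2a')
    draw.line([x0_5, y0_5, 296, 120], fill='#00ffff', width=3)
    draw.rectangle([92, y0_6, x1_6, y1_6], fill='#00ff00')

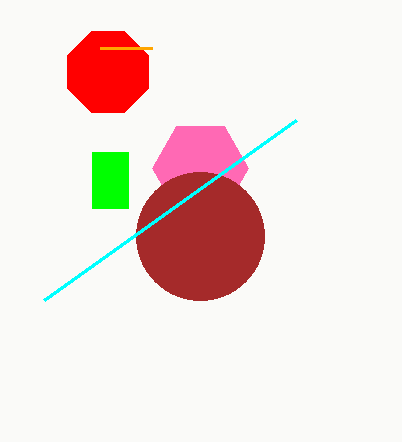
x_1 = 108, y_1 = 72, r_1 = 44, x_2 = 200, y_2 = 168, r_2 = 48, x1_3 = 100, y1_3 = 48, x_4 = 200, y_4 = 236, r_4 = 64, x0_5 = 44, y0_5 = 300, y0_6 = 152, x1_6 = 128, y1_6 = 208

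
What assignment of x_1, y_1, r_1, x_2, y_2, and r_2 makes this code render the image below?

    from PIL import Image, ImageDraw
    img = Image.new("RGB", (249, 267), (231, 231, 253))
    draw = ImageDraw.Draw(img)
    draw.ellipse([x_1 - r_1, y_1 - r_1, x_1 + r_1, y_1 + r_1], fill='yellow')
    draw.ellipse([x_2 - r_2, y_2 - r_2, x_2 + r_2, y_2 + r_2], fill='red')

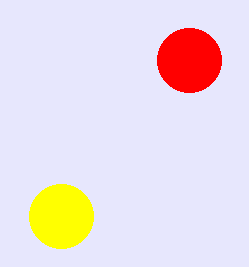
x_1 = 61, y_1 = 216, r_1 = 32, x_2 = 189, y_2 = 60, r_2 = 32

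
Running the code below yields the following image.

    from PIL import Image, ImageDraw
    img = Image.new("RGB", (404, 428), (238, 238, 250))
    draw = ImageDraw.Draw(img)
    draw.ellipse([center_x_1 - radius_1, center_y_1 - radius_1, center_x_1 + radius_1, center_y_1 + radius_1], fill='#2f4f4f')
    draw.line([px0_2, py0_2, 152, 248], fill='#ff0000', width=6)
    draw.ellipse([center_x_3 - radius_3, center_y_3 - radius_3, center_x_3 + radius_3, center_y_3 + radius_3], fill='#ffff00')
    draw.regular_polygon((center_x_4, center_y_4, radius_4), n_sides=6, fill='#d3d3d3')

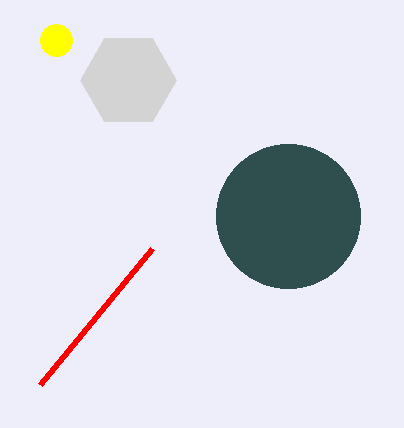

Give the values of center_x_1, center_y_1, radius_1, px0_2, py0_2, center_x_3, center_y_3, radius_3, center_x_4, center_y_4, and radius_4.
center_x_1 = 288
center_y_1 = 216
radius_1 = 72
px0_2 = 40
py0_2 = 384
center_x_3 = 56
center_y_3 = 40
radius_3 = 16
center_x_4 = 128
center_y_4 = 80
radius_4 = 48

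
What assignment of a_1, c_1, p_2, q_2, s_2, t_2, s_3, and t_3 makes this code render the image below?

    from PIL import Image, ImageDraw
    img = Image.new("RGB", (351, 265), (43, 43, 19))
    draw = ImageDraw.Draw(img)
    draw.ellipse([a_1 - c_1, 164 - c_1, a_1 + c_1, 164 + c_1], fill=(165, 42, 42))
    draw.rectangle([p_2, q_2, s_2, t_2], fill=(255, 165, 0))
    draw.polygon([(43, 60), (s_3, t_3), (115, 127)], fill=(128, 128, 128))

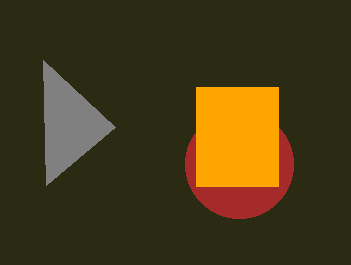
a_1 = 239; c_1 = 54; p_2 = 196; q_2 = 87; s_2 = 278; t_2 = 186; s_3 = 46; t_3 = 185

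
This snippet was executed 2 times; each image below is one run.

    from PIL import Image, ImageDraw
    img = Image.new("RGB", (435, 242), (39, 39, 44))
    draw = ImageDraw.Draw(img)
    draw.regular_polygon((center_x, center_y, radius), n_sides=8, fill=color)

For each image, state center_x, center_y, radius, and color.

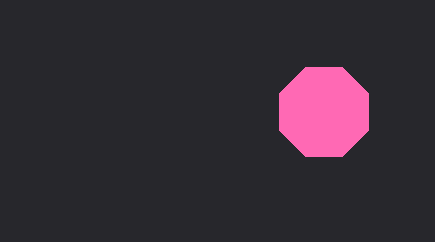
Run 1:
center_x = 324, center_y = 112, radius = 48, color = 'hotpink'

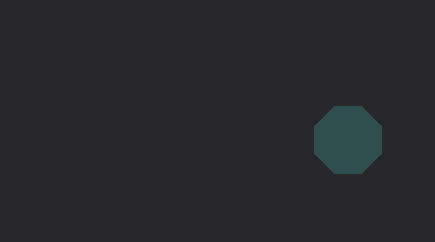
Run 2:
center_x = 348
center_y = 140
radius = 36
color = 'darkslategray'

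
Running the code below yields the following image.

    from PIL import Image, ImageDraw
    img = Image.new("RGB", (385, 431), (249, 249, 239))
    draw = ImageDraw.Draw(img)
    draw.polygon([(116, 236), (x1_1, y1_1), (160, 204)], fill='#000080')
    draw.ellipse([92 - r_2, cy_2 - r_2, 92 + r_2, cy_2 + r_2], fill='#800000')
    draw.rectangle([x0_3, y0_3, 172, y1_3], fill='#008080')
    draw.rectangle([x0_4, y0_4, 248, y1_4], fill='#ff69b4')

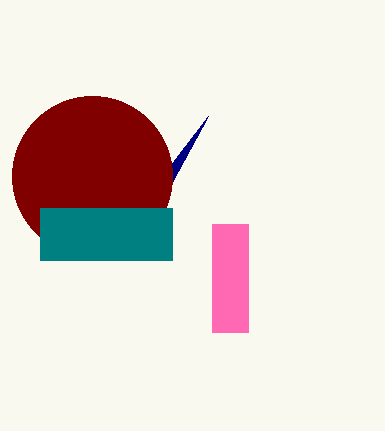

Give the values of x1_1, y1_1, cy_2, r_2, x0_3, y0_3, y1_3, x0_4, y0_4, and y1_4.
x1_1 = 208; y1_1 = 116; cy_2 = 176; r_2 = 80; x0_3 = 40; y0_3 = 208; y1_3 = 260; x0_4 = 212; y0_4 = 224; y1_4 = 332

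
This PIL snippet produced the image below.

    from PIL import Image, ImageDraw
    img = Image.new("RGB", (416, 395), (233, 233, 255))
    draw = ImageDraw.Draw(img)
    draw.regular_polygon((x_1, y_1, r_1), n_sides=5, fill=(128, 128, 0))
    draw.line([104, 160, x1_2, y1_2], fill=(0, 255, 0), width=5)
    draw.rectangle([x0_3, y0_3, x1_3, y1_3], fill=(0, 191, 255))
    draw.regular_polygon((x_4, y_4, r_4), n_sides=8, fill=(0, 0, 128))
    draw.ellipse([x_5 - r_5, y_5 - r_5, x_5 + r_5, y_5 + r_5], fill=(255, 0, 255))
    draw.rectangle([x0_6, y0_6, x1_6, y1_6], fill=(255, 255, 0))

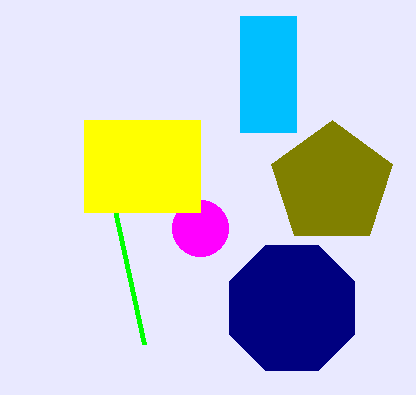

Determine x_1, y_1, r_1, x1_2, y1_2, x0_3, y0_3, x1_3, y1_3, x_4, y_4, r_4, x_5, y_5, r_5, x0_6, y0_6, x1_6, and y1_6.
x_1 = 332; y_1 = 184; r_1 = 64; x1_2 = 144; y1_2 = 344; x0_3 = 240; y0_3 = 16; x1_3 = 296; y1_3 = 132; x_4 = 292; y_4 = 308; r_4 = 68; x_5 = 200; y_5 = 228; r_5 = 28; x0_6 = 84; y0_6 = 120; x1_6 = 200; y1_6 = 212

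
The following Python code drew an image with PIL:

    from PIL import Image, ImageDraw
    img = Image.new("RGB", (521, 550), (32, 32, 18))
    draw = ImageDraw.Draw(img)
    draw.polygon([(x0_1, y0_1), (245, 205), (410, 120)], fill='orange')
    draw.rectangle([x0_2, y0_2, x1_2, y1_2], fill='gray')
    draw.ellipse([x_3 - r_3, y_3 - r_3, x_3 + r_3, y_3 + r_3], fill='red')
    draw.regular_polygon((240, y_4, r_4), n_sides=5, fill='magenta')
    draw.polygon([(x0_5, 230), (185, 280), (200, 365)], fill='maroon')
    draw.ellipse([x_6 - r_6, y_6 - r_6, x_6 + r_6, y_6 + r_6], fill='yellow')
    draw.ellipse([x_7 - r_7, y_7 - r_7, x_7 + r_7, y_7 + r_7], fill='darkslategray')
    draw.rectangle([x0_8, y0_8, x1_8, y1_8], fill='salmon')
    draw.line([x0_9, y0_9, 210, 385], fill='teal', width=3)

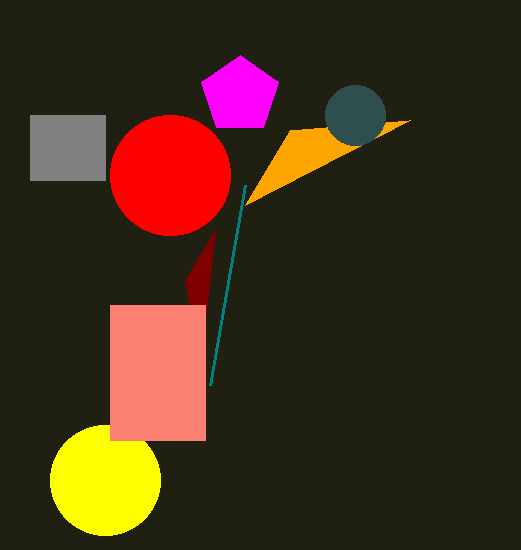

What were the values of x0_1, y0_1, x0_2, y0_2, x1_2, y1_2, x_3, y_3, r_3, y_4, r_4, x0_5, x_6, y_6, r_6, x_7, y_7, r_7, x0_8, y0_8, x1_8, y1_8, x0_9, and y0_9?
x0_1 = 290, y0_1 = 130, x0_2 = 30, y0_2 = 115, x1_2 = 105, y1_2 = 180, x_3 = 170, y_3 = 175, r_3 = 60, y_4 = 95, r_4 = 40, x0_5 = 215, x_6 = 105, y_6 = 480, r_6 = 55, x_7 = 355, y_7 = 115, r_7 = 30, x0_8 = 110, y0_8 = 305, x1_8 = 205, y1_8 = 440, x0_9 = 245, y0_9 = 185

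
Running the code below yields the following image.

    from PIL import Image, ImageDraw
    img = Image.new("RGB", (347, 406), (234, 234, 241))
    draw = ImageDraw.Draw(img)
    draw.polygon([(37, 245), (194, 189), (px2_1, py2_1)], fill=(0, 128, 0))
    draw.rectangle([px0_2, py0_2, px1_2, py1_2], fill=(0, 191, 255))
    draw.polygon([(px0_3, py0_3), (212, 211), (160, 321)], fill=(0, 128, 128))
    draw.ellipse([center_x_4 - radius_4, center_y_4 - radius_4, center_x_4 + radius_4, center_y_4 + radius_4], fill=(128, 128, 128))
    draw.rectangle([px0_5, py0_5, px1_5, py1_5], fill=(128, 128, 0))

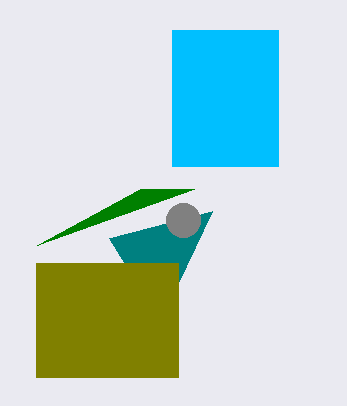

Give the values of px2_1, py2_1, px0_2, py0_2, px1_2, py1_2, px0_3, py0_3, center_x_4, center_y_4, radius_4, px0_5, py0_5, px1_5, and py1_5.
px2_1 = 140
py2_1 = 189
px0_2 = 172
py0_2 = 30
px1_2 = 278
py1_2 = 166
px0_3 = 109
py0_3 = 238
center_x_4 = 183
center_y_4 = 220
radius_4 = 17
px0_5 = 36
py0_5 = 263
px1_5 = 178
py1_5 = 377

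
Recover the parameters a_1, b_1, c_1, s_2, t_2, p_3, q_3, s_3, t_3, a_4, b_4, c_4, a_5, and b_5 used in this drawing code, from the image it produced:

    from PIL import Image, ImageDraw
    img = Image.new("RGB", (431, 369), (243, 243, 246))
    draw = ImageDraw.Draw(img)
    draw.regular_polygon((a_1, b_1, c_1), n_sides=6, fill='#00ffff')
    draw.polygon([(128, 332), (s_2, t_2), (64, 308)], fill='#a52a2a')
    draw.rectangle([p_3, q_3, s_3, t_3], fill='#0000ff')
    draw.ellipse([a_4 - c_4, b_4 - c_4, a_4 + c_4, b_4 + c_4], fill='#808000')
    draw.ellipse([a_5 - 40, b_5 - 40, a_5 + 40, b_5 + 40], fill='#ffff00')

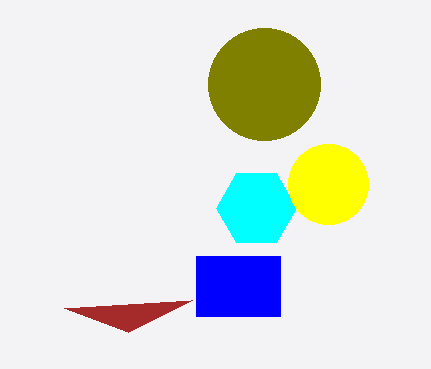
a_1 = 256, b_1 = 208, c_1 = 40, s_2 = 192, t_2 = 300, p_3 = 196, q_3 = 256, s_3 = 280, t_3 = 316, a_4 = 264, b_4 = 84, c_4 = 56, a_5 = 328, b_5 = 184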